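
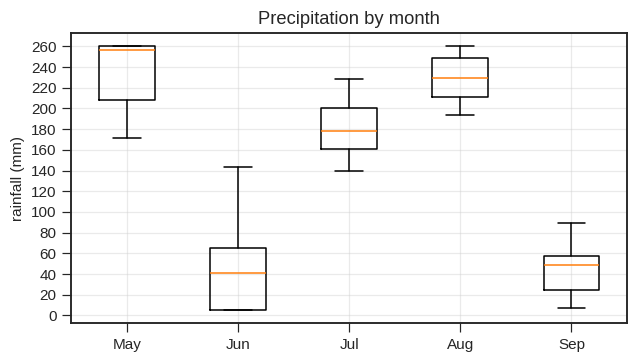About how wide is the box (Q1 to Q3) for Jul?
≈ 40

Q3 ≈ 200, Q1 ≈ 160; IQR ≈ 40.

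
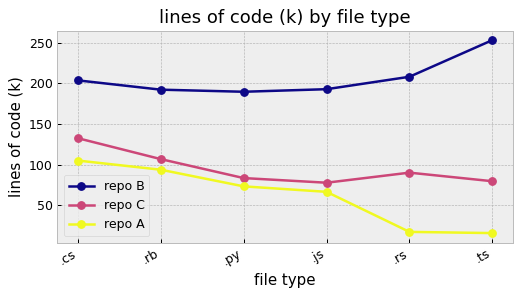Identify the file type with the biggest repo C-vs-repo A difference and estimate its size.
.rs: repo C ≈ 100, repo A ≈ 20 → gap ≈ 80. Next-largest (.ts) is only ≈ 60.

.rs, ≈ 80 k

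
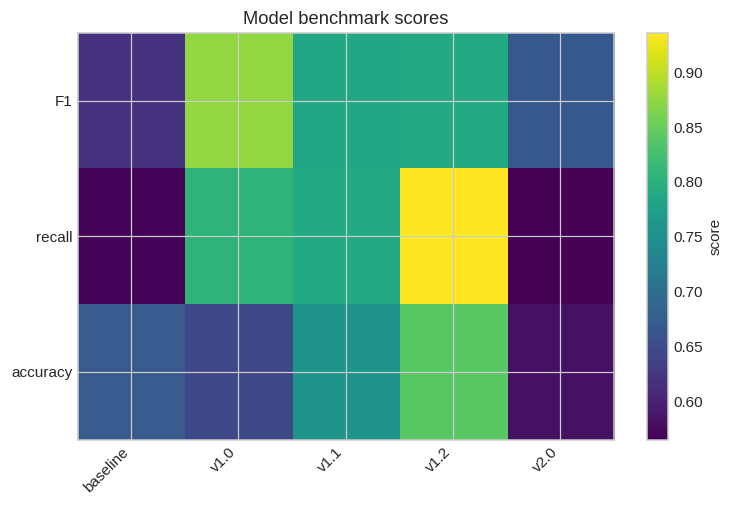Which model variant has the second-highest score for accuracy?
Top 3 for accuracy: v1.2 ≈ 0.85, v1.1 ≈ 0.75, baseline ≈ 0.65.

v1.1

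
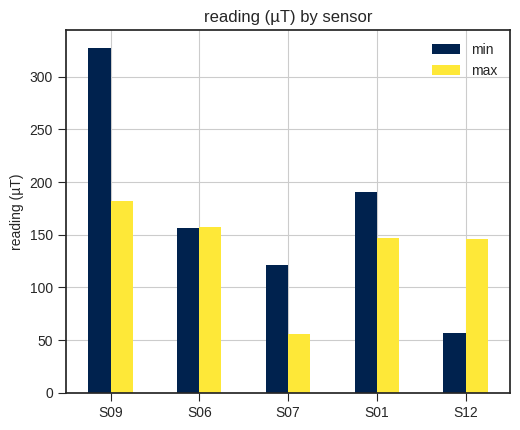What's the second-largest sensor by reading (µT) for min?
Top 3 for min: S09 ≈ 350, S01 ≈ 200, S06 ≈ 150.

S01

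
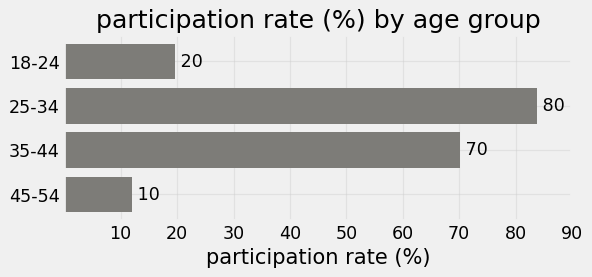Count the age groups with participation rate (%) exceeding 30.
2

Above 30: 25-34, 35-44.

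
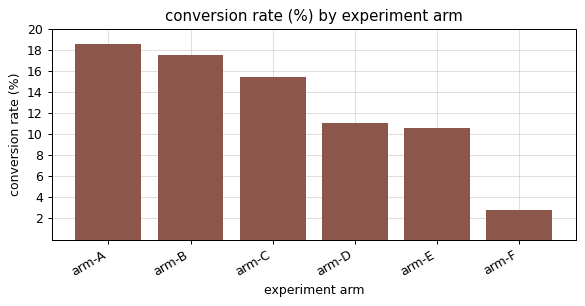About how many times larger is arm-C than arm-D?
≈ 1.33×

arm-C ≈ 16, arm-D ≈ 12; 16/12 ≈ 1.33.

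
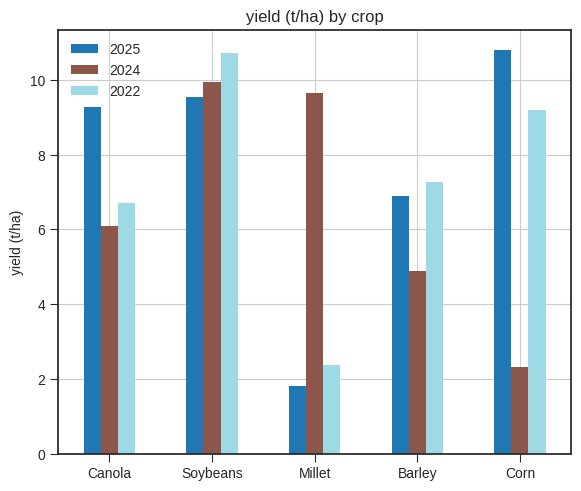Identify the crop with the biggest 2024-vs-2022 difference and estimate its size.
Millet, ≈ 8 t/ha

Millet: 2024 ≈ 10, 2022 ≈ 2 → gap ≈ 8. Next-largest (Corn) is only ≈ 7.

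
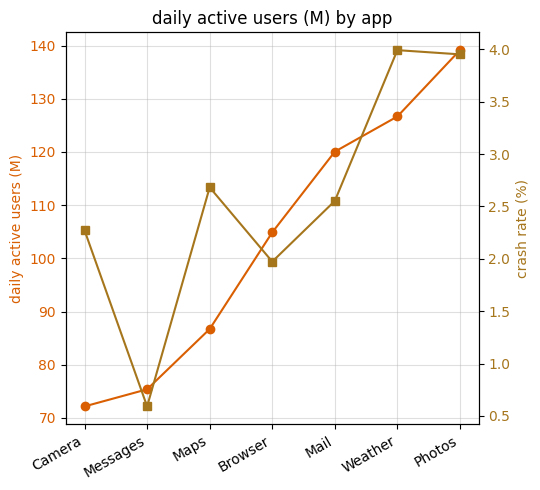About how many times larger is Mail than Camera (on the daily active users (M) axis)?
≈ 1.71×

Mail ≈ 120, Camera ≈ 70; 120/70 ≈ 1.71.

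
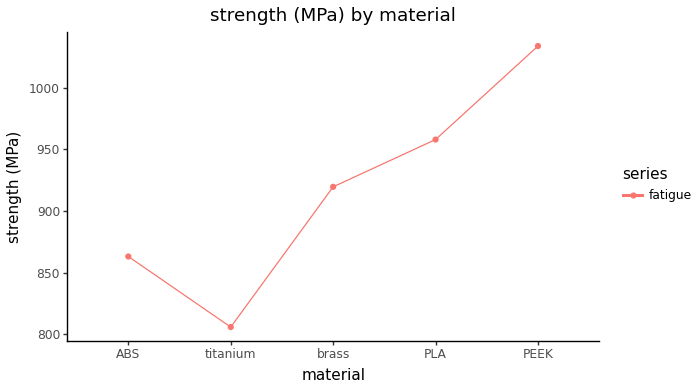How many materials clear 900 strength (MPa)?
Above 900: brass, PLA, PEEK.

3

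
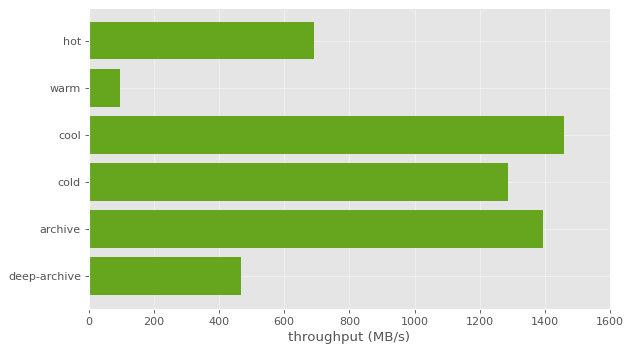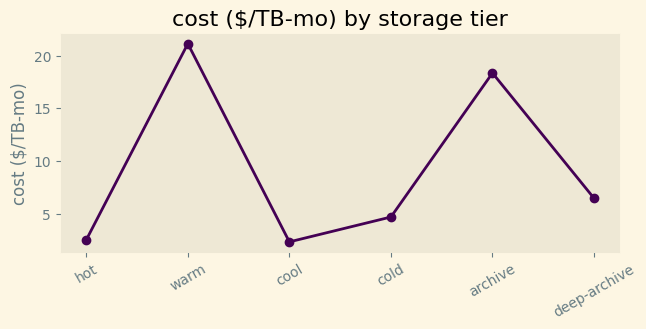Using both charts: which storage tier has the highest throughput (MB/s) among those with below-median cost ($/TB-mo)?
cool

Chart 2 median cost ($/TB-mo) ≈ 6; below-median storage tiers: hot, cool, cold. Among those, cool has the highest throughput (MB/s) (≈ 1400).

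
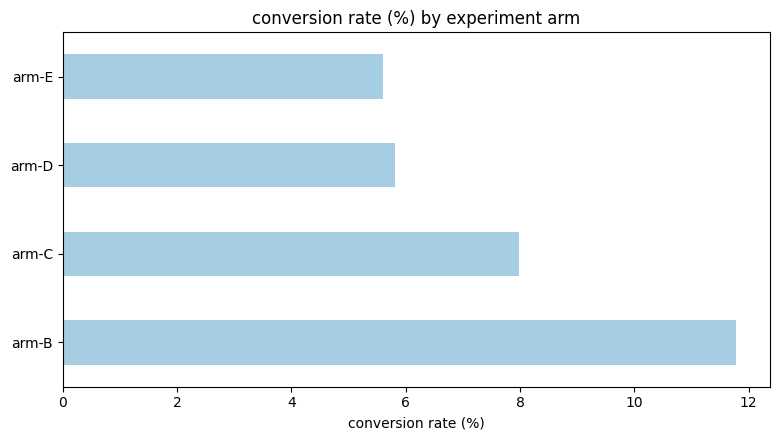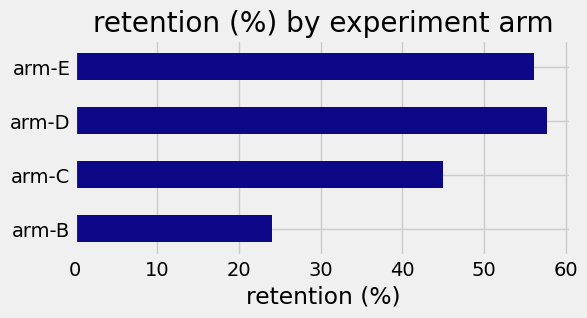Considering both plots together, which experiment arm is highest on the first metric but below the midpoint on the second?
Chart 2 median retention (%) ≈ 50; below-median experiment arms: arm-B, arm-C. Among those, arm-B has the highest conversion rate (%) (≈ 12).

arm-B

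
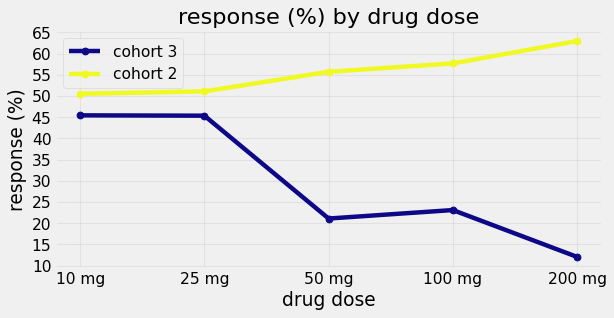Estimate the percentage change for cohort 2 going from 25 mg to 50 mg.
≈ +10%

25 mg ≈ 50, 50 mg ≈ 55; (55 − 50) / 50 ≈ +10%.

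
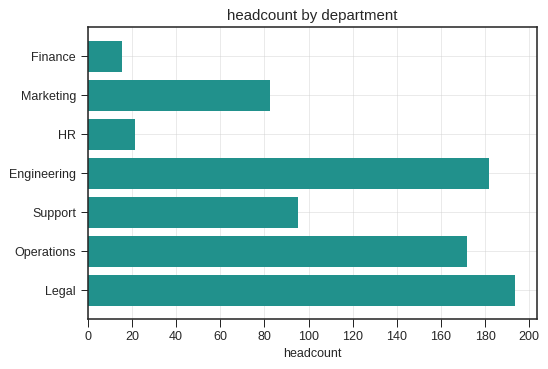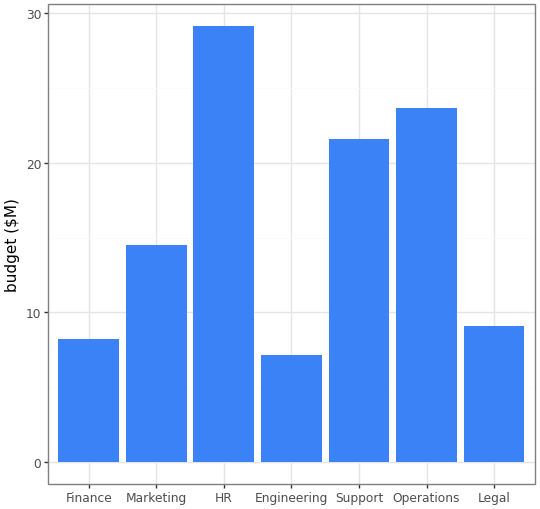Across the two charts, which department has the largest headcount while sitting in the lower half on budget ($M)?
Legal

Chart 2 median budget ($M) ≈ 15; below-median departments: Finance, Engineering, Legal. Among those, Legal has the highest headcount (≈ 200).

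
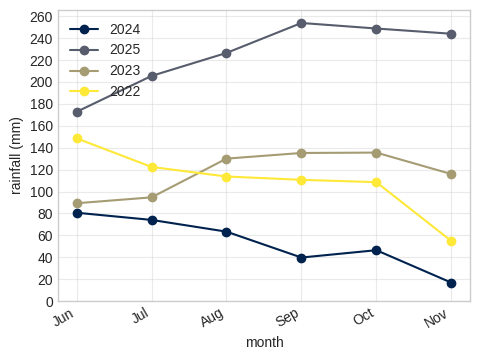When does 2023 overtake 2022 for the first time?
Jul: 2023 ≈ 100 vs 2022 ≈ 120 (not yet); Aug: 2023 ≈ 140 vs 2022 ≈ 120 (first crossover).

Aug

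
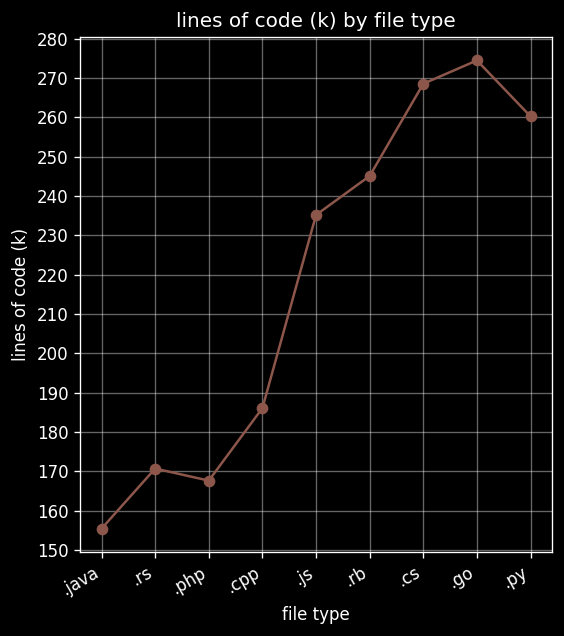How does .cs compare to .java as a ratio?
.cs ≈ 270, .java ≈ 160; 270/160 ≈ 1.69.

≈ 1.69×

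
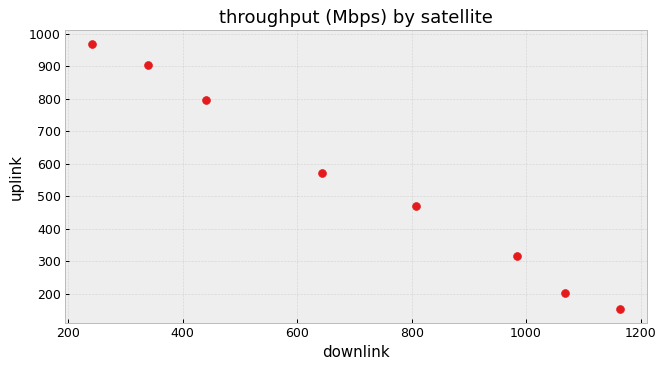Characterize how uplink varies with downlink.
negative, strong

Points are negatively correlated; strong (|r| ≈ 1.0).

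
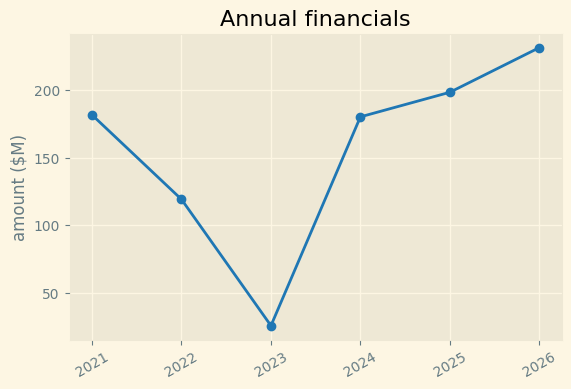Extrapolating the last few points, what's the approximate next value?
Last three: 180, 200, 240 → slope ≈ 30/step → next ≈ 270.

≈ 270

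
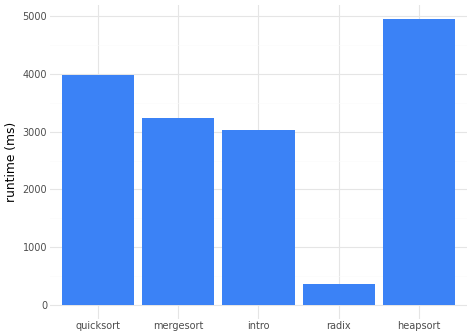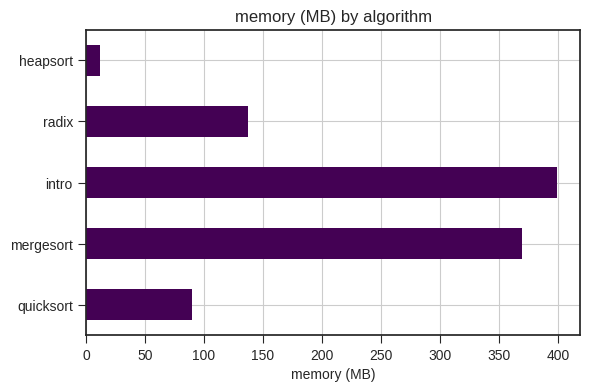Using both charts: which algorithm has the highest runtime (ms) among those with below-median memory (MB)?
Chart 2 median memory (MB) ≈ 150; below-median algorithms: quicksort, heapsort. Among those, heapsort has the highest runtime (ms) (≈ 5000).

heapsort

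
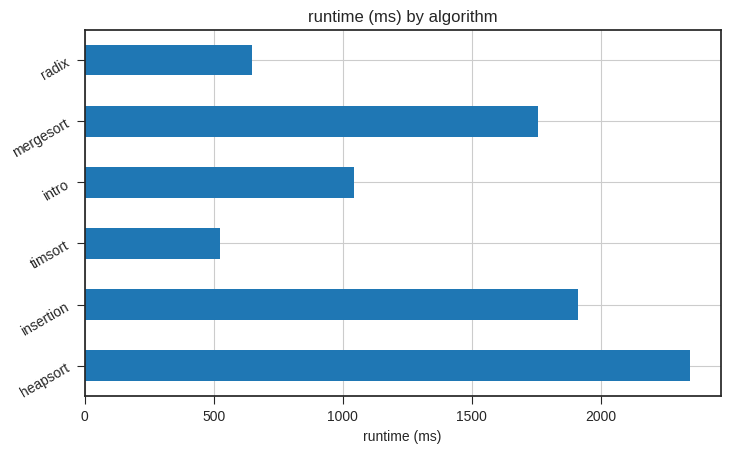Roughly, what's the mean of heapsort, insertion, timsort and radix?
(2400 + 2000 + 600 + 600) / 4 ≈ 1400.

≈ 1400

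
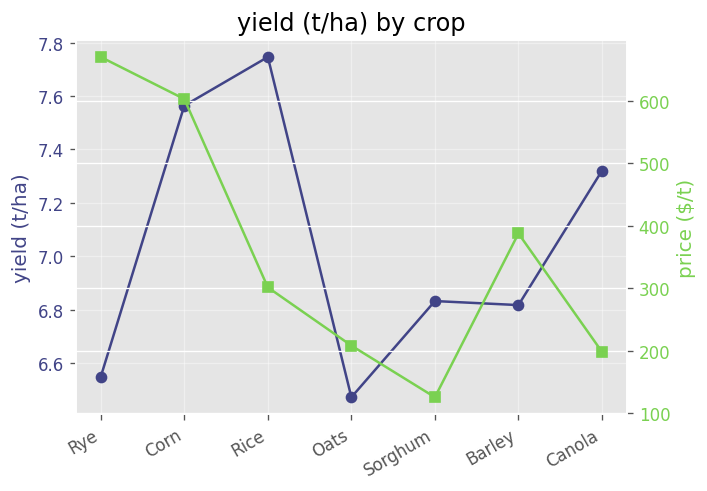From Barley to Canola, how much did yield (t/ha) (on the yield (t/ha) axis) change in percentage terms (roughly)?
≈ +8.8%

Barley ≈ 6.8, Canola ≈ 7.4; (7.4 − 6.8) / 6.8 ≈ +8.8%.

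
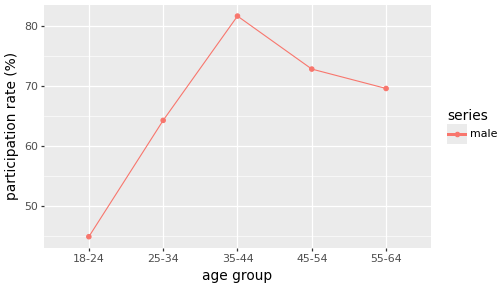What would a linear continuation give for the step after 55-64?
Last three: 80, 75, 70 → slope ≈ -5/step → next ≈ 65.

≈ 65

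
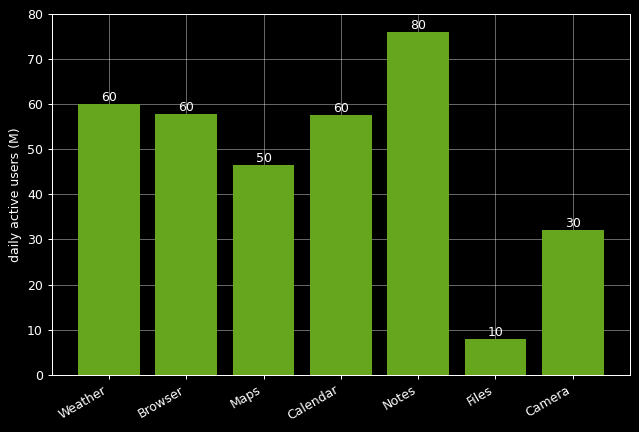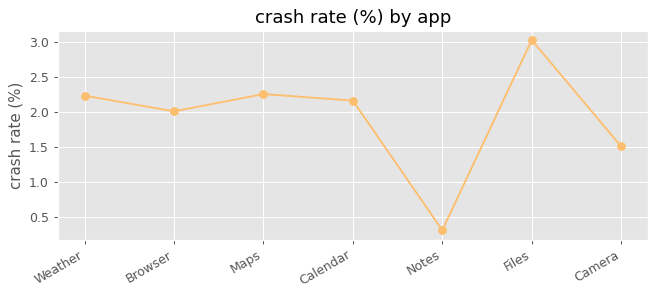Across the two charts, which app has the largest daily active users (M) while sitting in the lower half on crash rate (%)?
Notes

Chart 2 median crash rate (%) ≈ 2; below-median apps: Browser, Notes, Camera. Among those, Notes has the highest daily active users (M) (≈ 80).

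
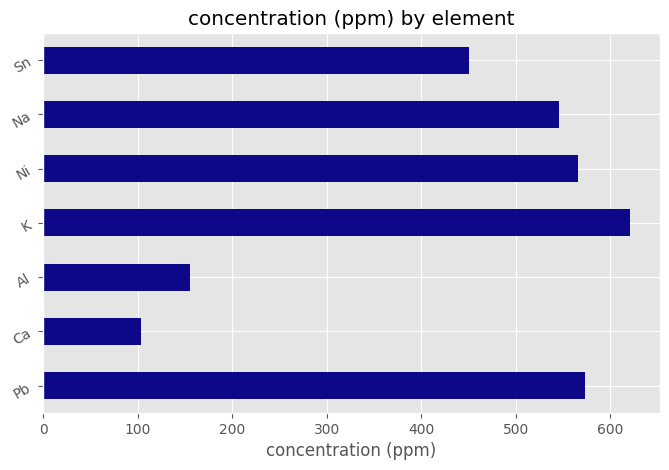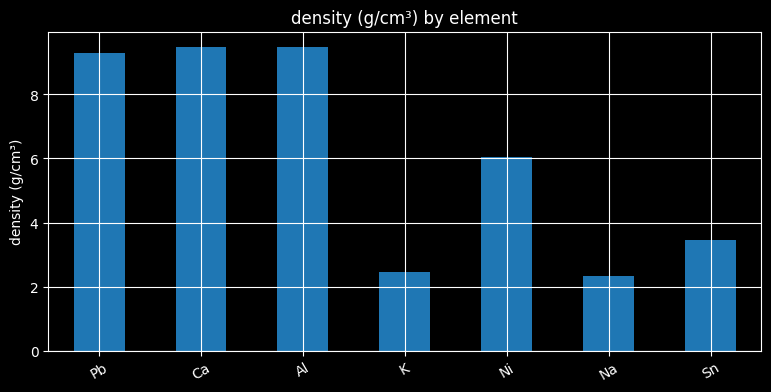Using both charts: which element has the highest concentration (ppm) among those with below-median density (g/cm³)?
Chart 2 median density (g/cm³) ≈ 6; below-median elements: K, Na, Sn. Among those, K has the highest concentration (ppm) (≈ 600).

K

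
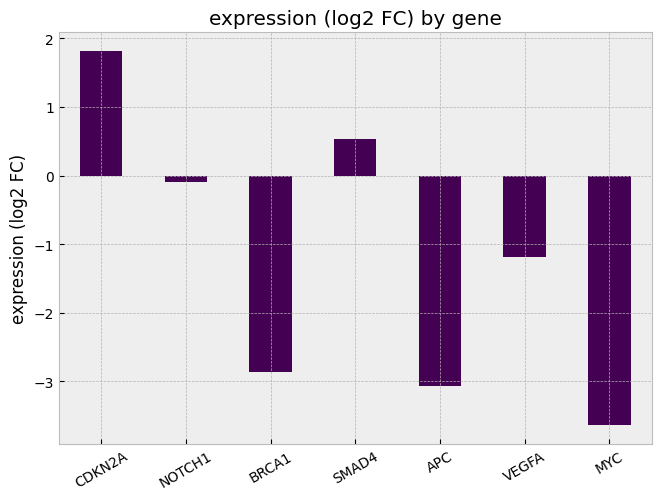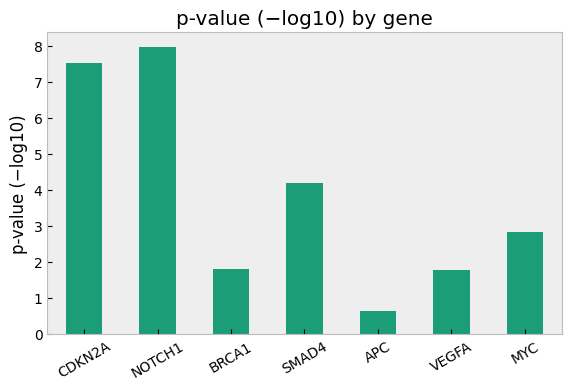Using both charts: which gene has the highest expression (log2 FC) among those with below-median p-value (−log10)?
Chart 2 median p-value (−log10) ≈ 3; below-median genes: BRCA1, APC, VEGFA. Among those, VEGFA has the highest expression (log2 FC) (≈ -1.2).

VEGFA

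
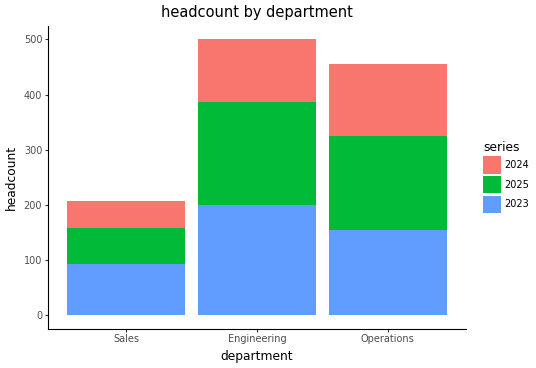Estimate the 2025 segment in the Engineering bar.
2025 top ≈ 400, bottom ≈ 200; segment ≈ 200.

≈ 200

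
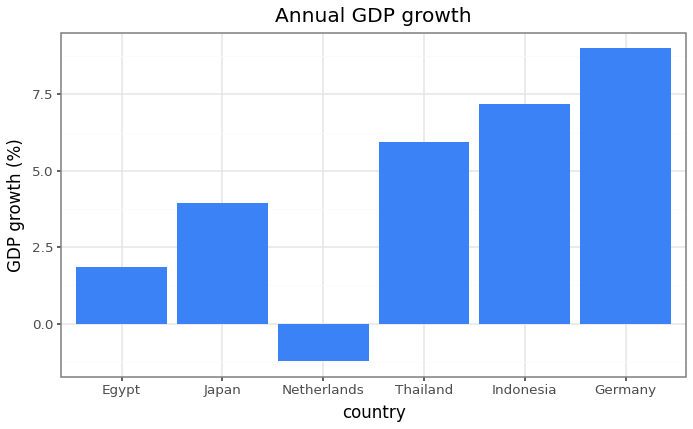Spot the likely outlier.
Netherlands

Netherlands ≈ -1; the rest sit between ≈ 2 and ≈ 9.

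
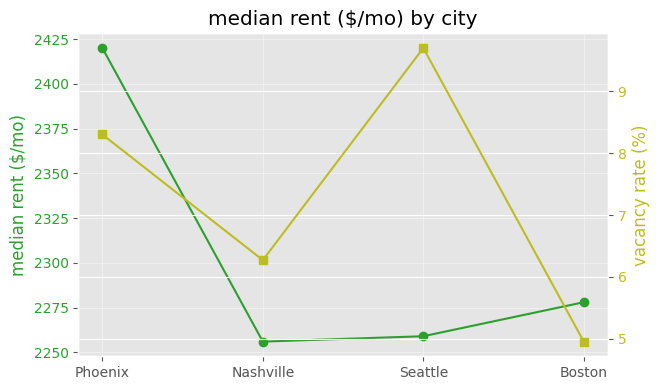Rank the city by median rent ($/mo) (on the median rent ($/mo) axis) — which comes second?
Top 3 (on the median rent ($/mo) axis): Phoenix ≈ 2420, Boston ≈ 2280, Seattle ≈ 2260.

Boston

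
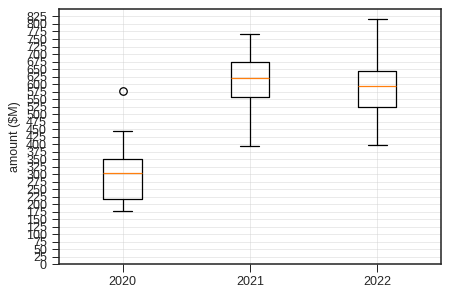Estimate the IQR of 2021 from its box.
Q3 ≈ 675, Q1 ≈ 550; IQR ≈ 125.

≈ 125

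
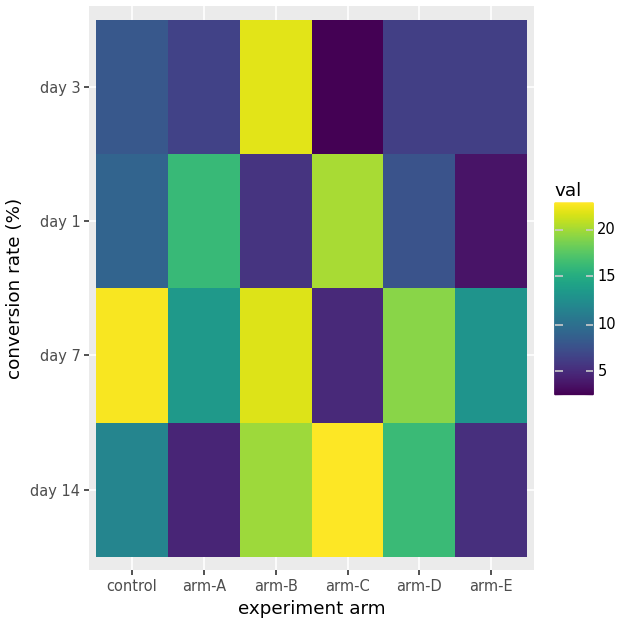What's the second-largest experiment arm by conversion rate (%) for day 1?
arm-A

Top 3 for day 1: arm-C ≈ 20, arm-A ≈ 16, control ≈ 8.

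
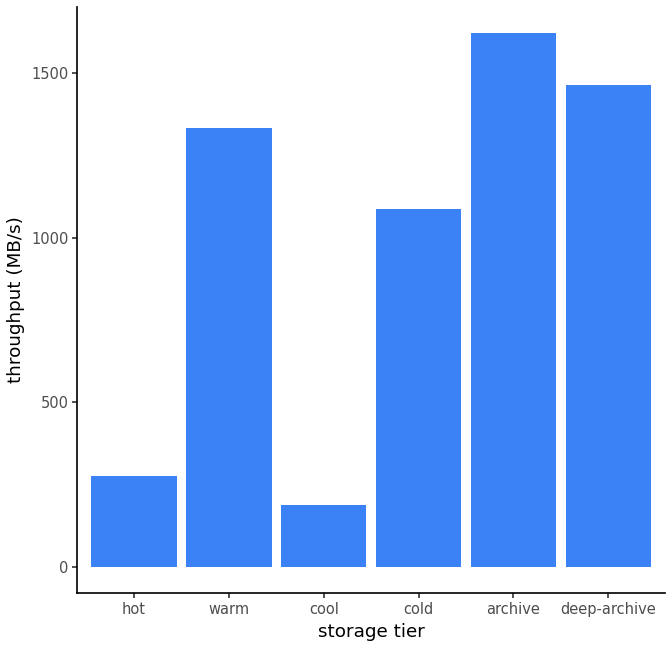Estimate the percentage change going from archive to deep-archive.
archive ≈ 1600, deep-archive ≈ 1400; (1400 − 1600) / 1600 ≈ -12.5%.

≈ -12.5%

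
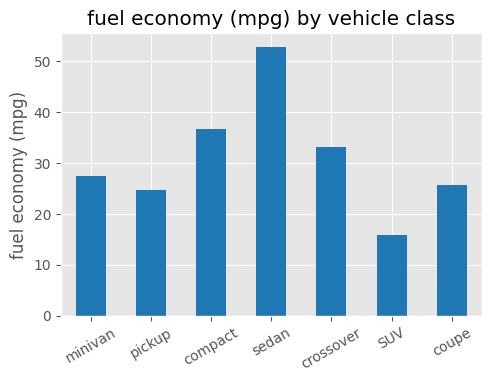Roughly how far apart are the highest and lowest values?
Max sedan ≈ 55, min SUV ≈ 15; range ≈ 40.

≈ 40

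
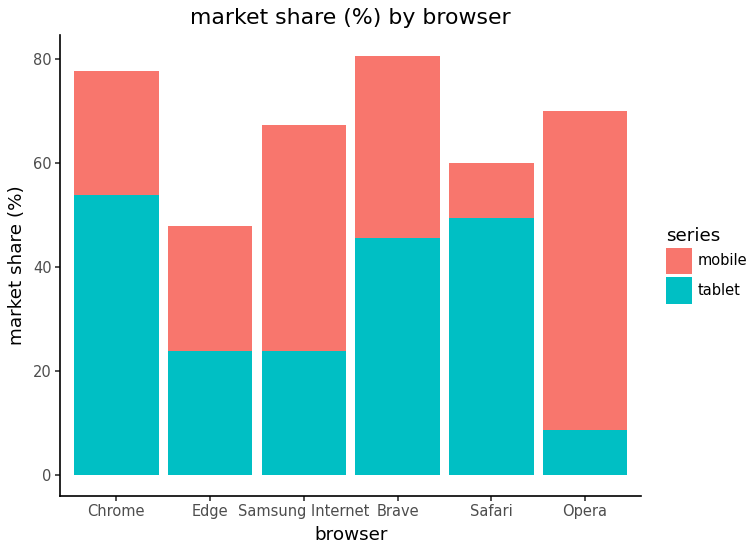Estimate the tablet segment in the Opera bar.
tablet top ≈ 10, bottom ≈ 0; segment ≈ 10.

≈ 10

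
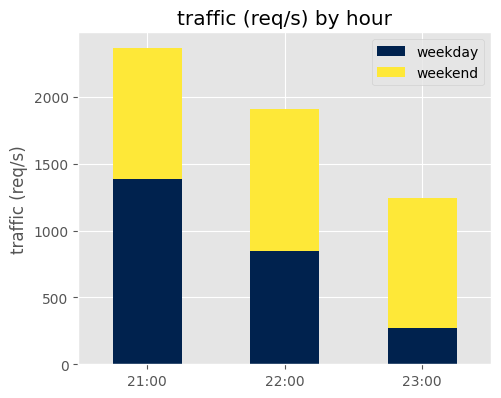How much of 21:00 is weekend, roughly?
weekend top ≈ 2400, bottom ≈ 1400; segment ≈ 1000.

≈ 1000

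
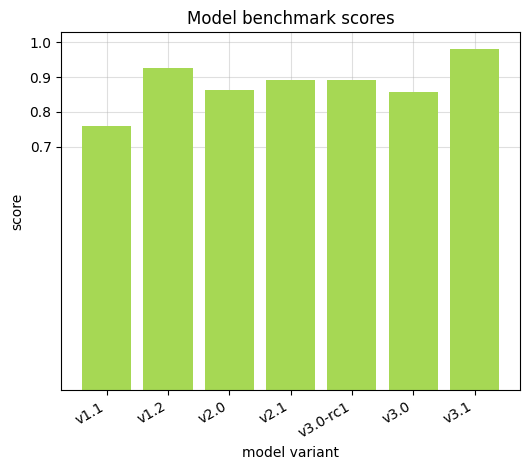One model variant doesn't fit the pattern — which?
v1.1 ≈ 0.8; the rest sit between ≈ 0.9 and ≈ 1.0.

v1.1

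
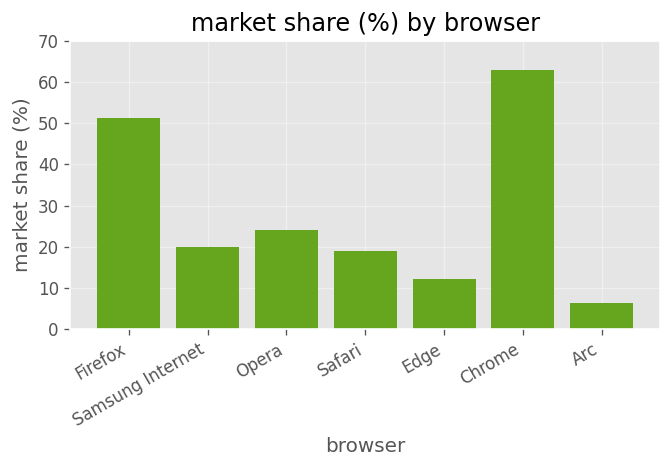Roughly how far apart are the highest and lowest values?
≈ 50

Max Chrome ≈ 60, min Arc ≈ 10; range ≈ 50.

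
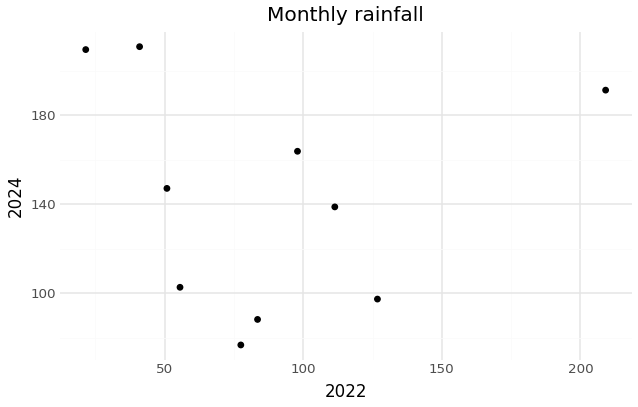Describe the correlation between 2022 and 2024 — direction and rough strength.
no clear correlation

Points are roughly uncorrelated; weak (|r| ≈ 0.1).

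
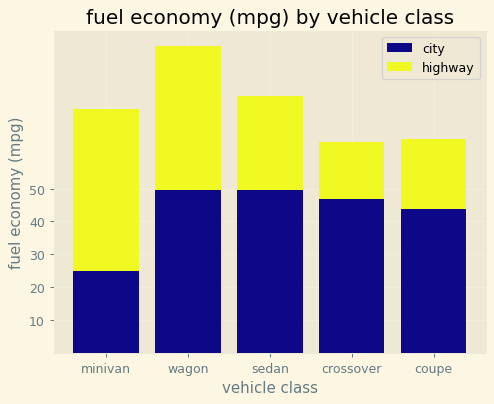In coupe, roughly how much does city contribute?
≈ 40

city top ≈ 40, bottom ≈ 0; segment ≈ 40.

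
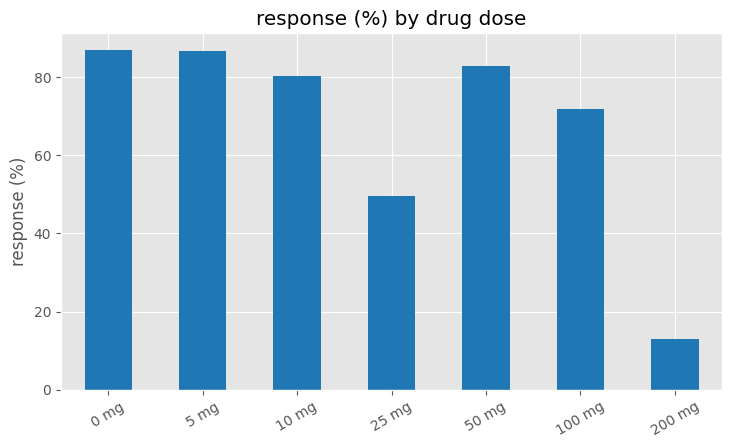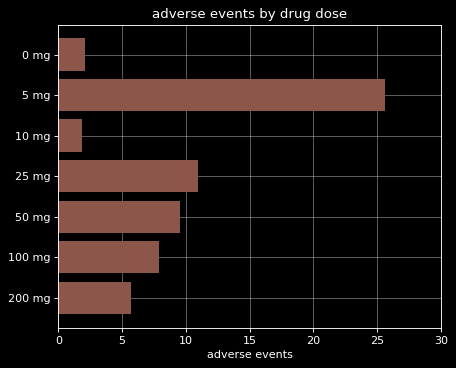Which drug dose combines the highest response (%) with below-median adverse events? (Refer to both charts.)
0 mg

Chart 2 median adverse events ≈ 10; below-median drug doses: 0 mg, 10 mg, 200 mg. Among those, 0 mg has the highest response (%) (≈ 90).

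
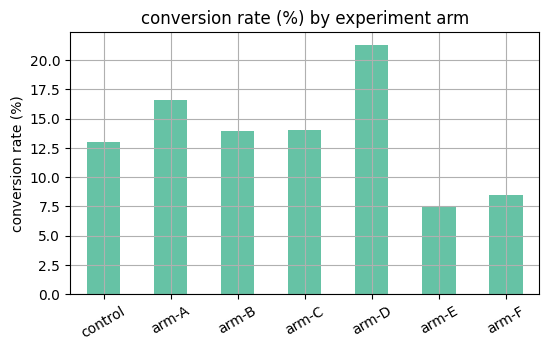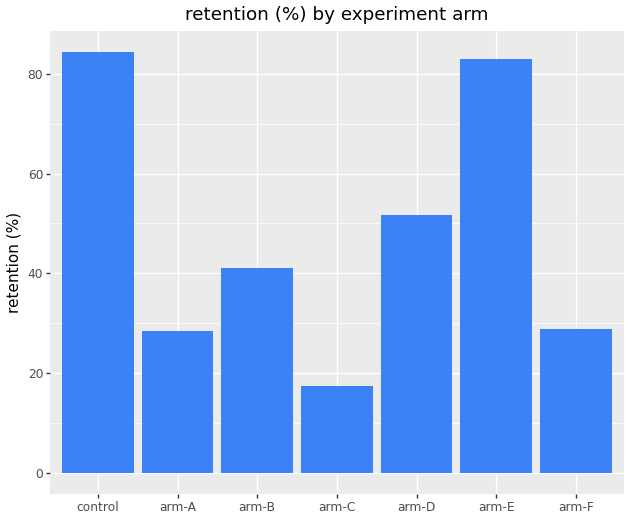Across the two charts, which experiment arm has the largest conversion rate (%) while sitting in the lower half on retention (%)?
arm-A

Chart 2 median retention (%) ≈ 40; below-median experiment arms: arm-A, arm-C, arm-F. Among those, arm-A has the highest conversion rate (%) (≈ 16).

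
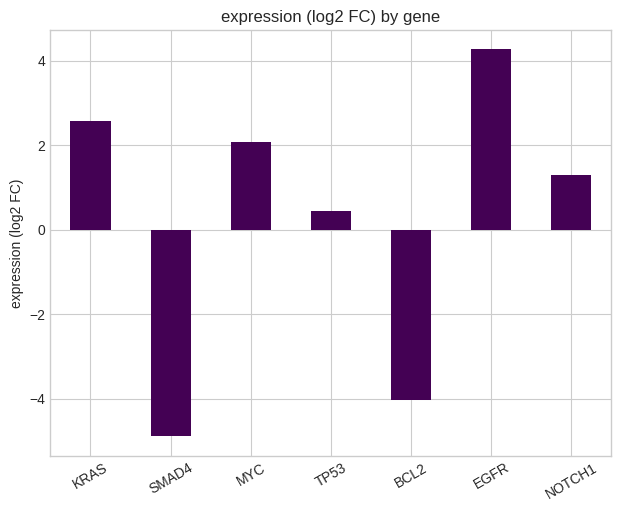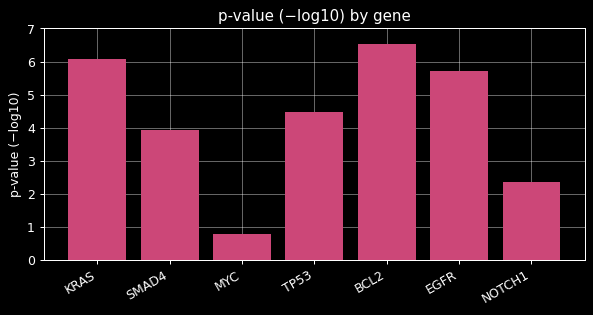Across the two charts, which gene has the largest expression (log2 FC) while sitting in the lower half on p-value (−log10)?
Chart 2 median p-value (−log10) ≈ 4; below-median genes: SMAD4, MYC, NOTCH1. Among those, MYC has the highest expression (log2 FC) (≈ 2).

MYC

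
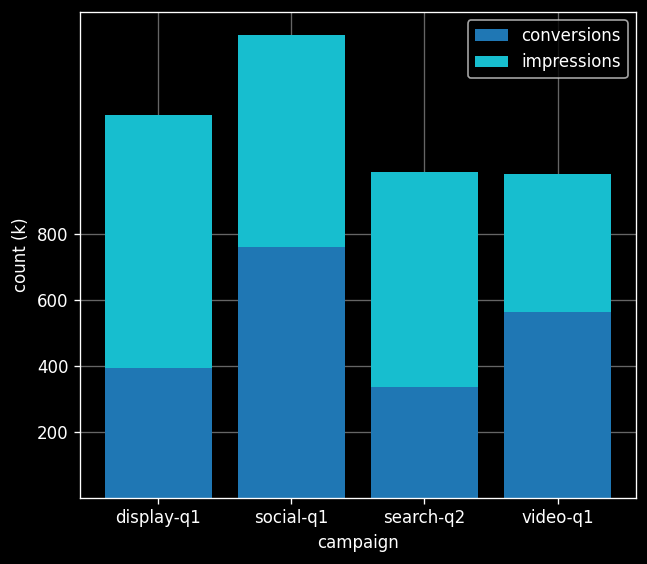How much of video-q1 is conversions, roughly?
≈ 600

conversions top ≈ 600, bottom ≈ 0; segment ≈ 600.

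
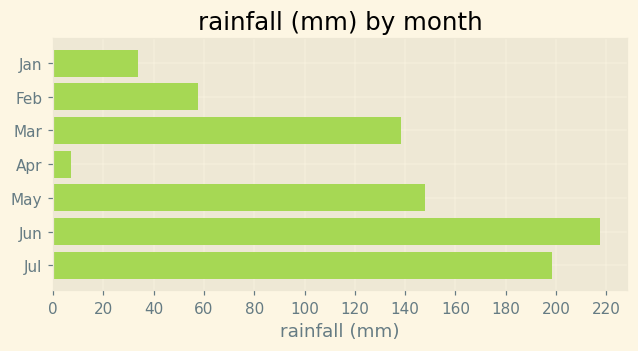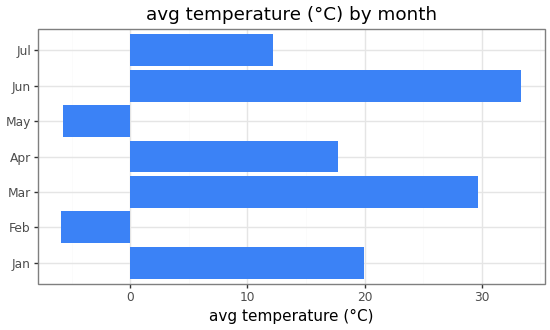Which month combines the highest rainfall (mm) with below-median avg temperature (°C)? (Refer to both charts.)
Chart 2 median avg temperature (°C) ≈ 20; below-median months: Feb, May, Jul. Among those, Jul has the highest rainfall (mm) (≈ 200).

Jul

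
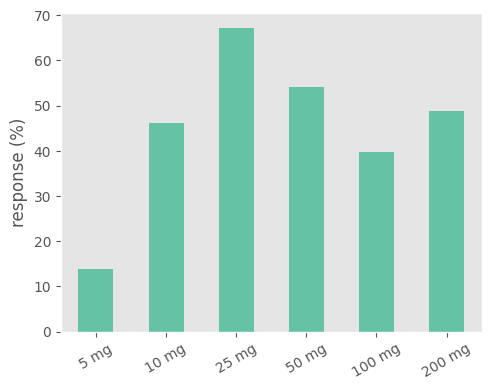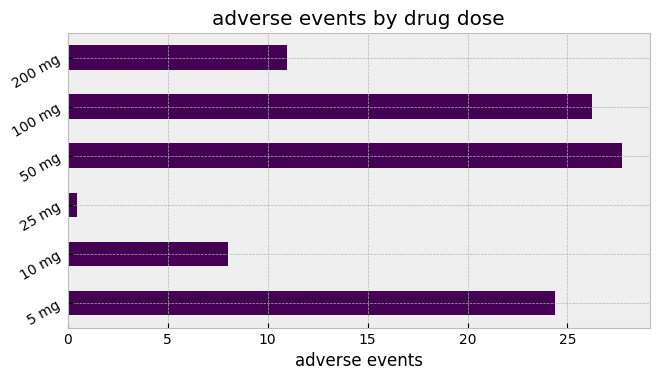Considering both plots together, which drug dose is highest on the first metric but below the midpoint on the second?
Chart 2 median adverse events ≈ 20; below-median drug doses: 10 mg, 25 mg, 200 mg. Among those, 25 mg has the highest response (%) (≈ 70).

25 mg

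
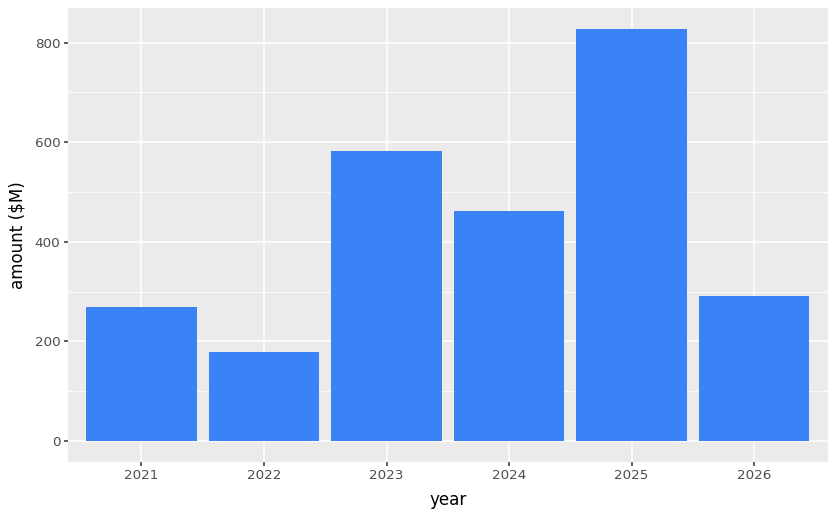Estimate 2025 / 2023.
≈ 1.33×

2025 ≈ 800, 2023 ≈ 600; 800/600 ≈ 1.33.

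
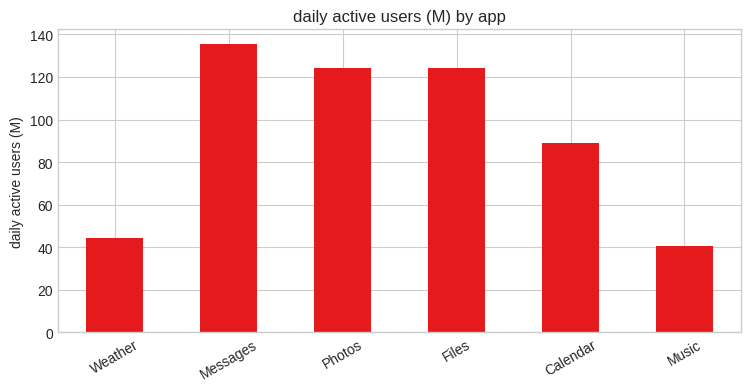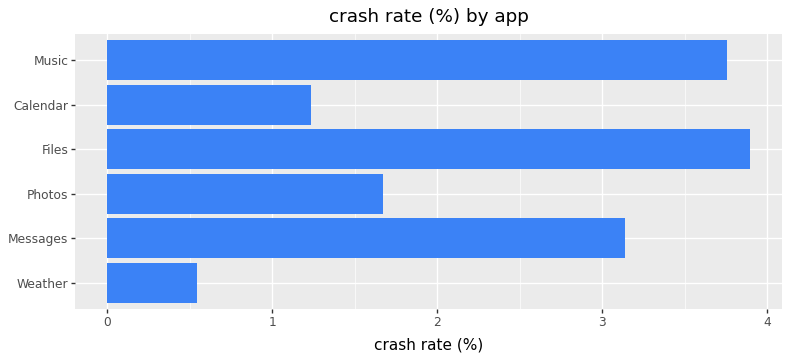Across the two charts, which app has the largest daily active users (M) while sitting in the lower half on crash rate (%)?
Chart 2 median crash rate (%) ≈ 2.5; below-median apps: Weather, Photos, Calendar. Among those, Photos has the highest daily active users (M) (≈ 120).

Photos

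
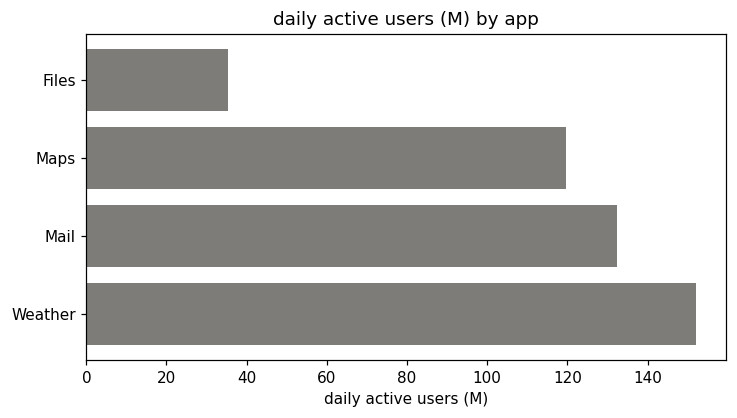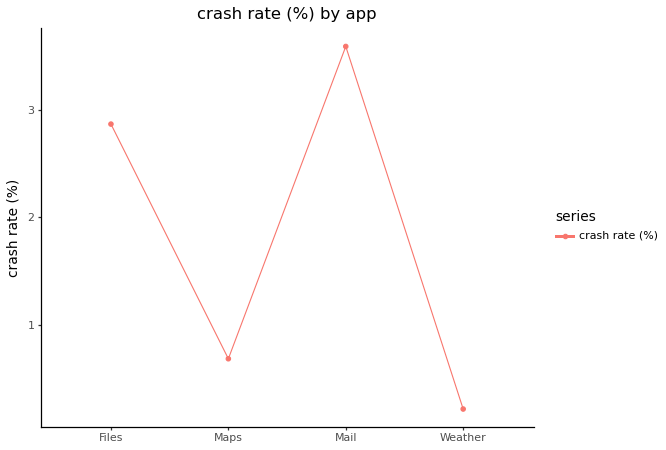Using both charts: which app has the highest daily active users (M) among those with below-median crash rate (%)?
Chart 2 median crash rate (%) ≈ 2; below-median apps: Maps, Weather. Among those, Weather has the highest daily active users (M) (≈ 160).

Weather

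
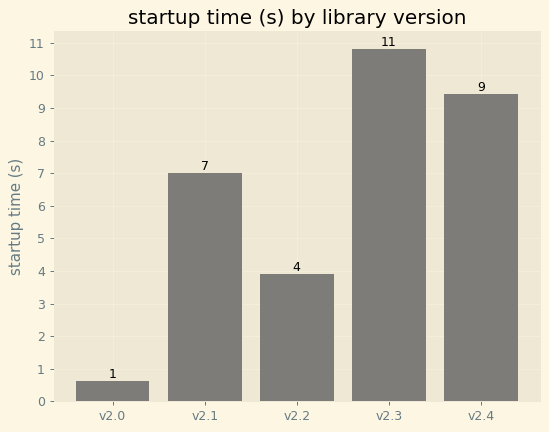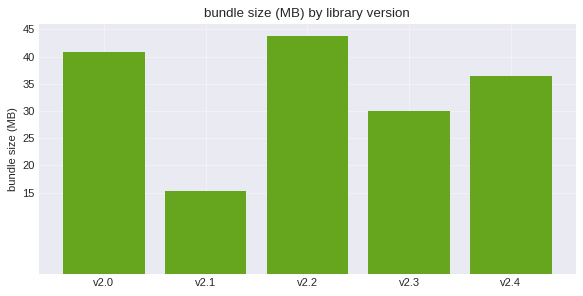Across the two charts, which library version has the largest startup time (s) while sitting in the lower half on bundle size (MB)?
v2.3

Chart 2 median bundle size (MB) ≈ 35; below-median library versions: v2.1, v2.3. Among those, v2.3 has the highest startup time (s) (≈ 11).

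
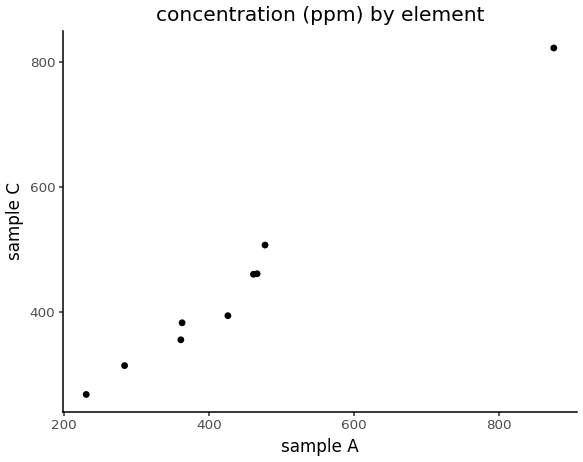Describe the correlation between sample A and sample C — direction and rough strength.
positive, strong

Points are positively correlated; strong (|r| ≈ 1.0).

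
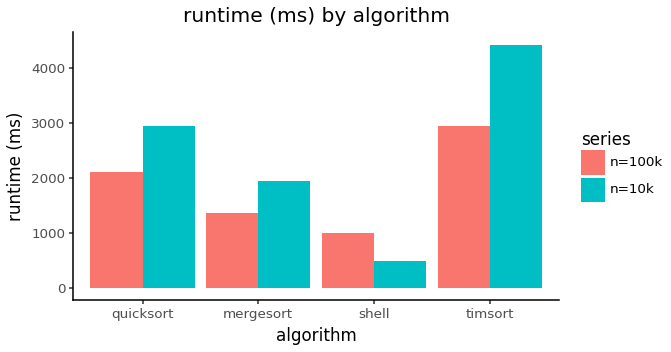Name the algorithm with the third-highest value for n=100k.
Top 4 for n=100k: timsort ≈ 3000, quicksort ≈ 2000, mergesort ≈ 1500, shell ≈ 1000.

mergesort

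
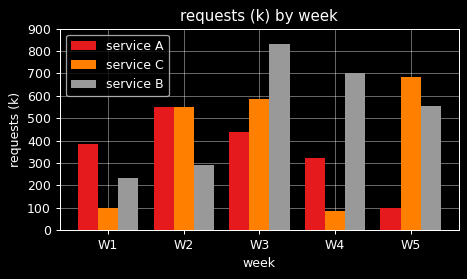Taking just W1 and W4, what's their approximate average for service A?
≈ 350

(400 + 300) / 2 ≈ 350.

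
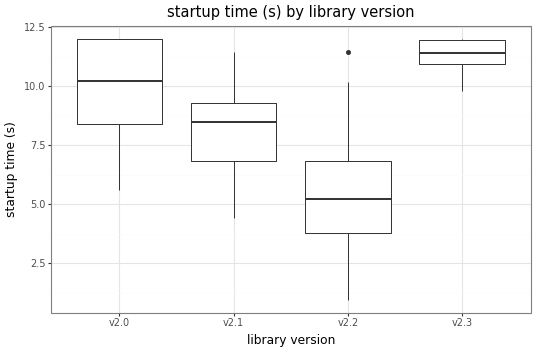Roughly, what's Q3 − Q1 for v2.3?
Q3 ≈ 12, Q1 ≈ 11; IQR ≈ 1.

≈ 1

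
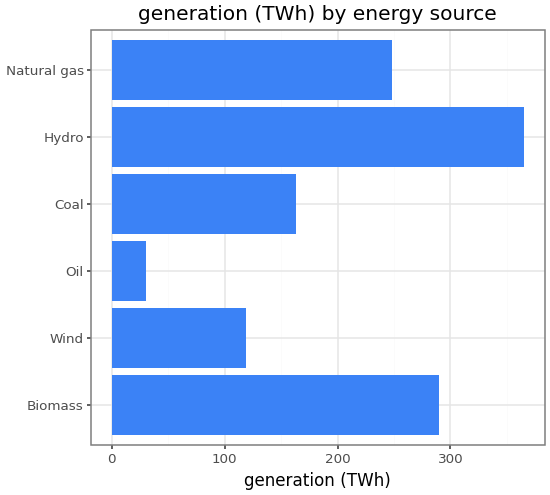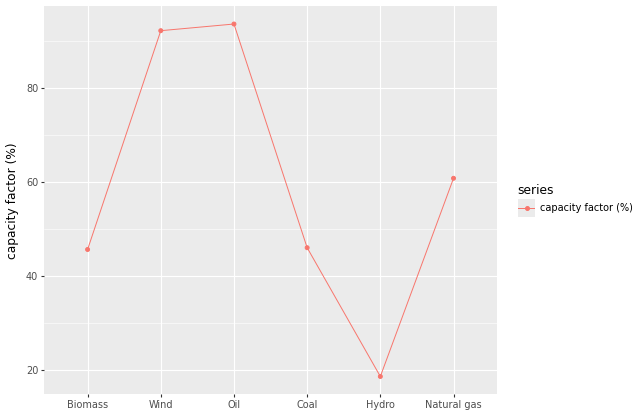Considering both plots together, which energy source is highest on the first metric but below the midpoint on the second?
Hydro

Chart 2 median capacity factor (%) ≈ 50; below-median energy sources: Biomass, Coal, Hydro. Among those, Hydro has the highest generation (TWh) (≈ 350).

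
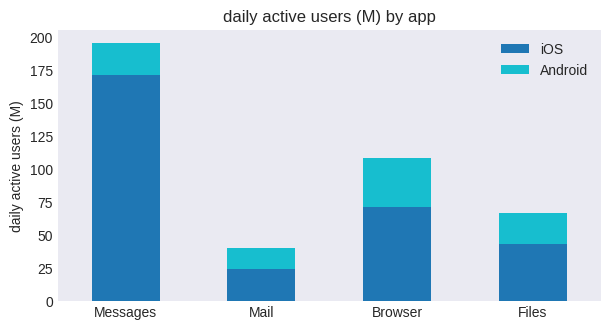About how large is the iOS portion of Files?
iOS top ≈ 40, bottom ≈ 0; segment ≈ 40.

≈ 40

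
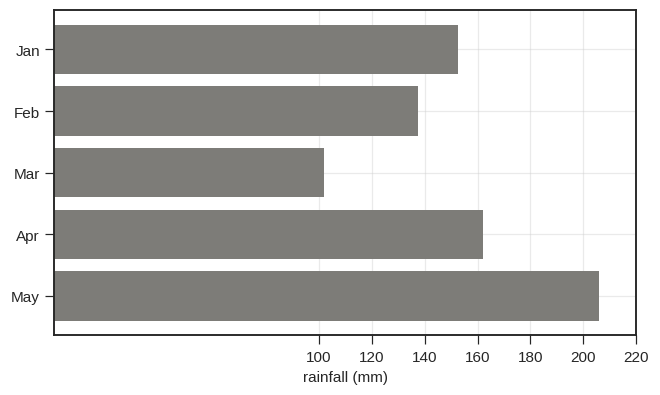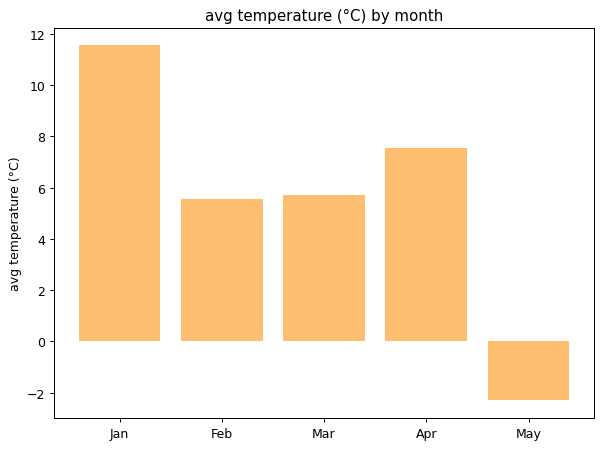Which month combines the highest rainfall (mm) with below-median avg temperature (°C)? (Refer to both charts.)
Chart 2 median avg temperature (°C) ≈ 6; below-median months: Feb, May. Among those, May has the highest rainfall (mm) (≈ 200).

May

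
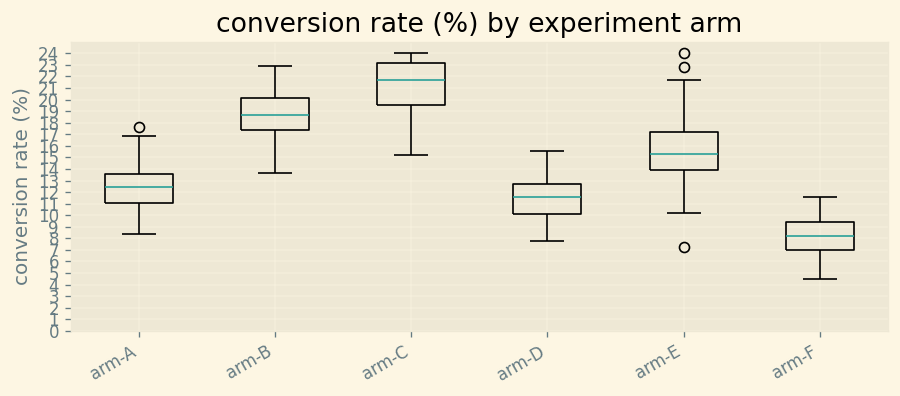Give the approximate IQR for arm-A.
Q3 ≈ 14, Q1 ≈ 11; IQR ≈ 3.

≈ 3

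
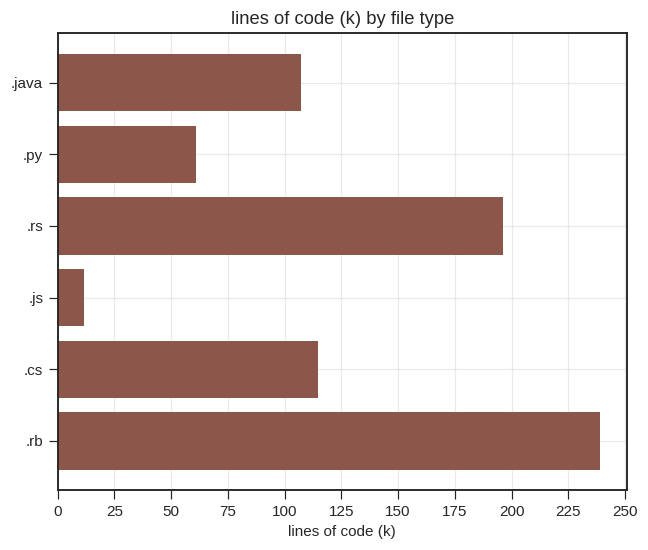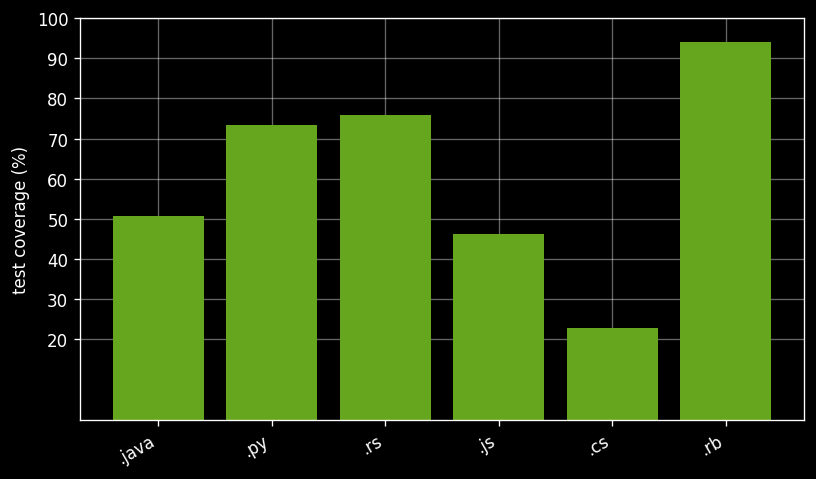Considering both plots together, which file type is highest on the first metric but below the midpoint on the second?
Chart 2 median test coverage (%) ≈ 60; below-median file types: .java, .js, .cs. Among those, .cs has the highest lines of code (k) (≈ 125).

.cs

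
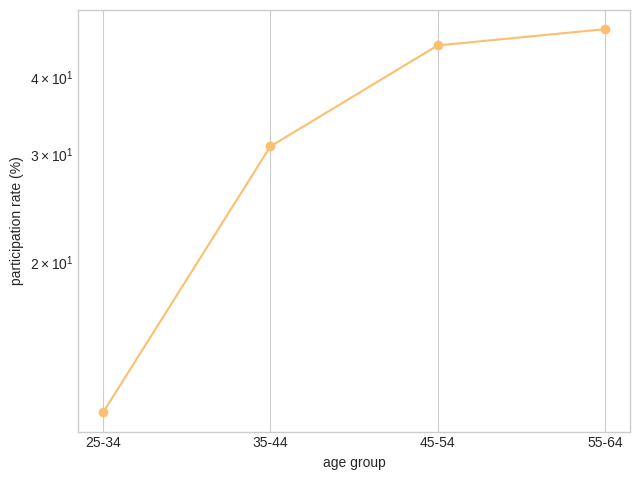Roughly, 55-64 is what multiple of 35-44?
55-64 ≈ 50, 35-44 ≈ 30; 50/30 ≈ 1.67.

≈ 1.67×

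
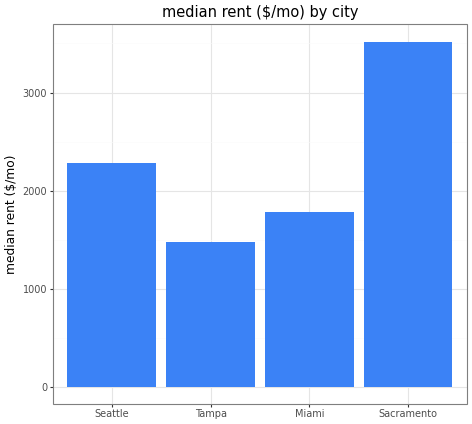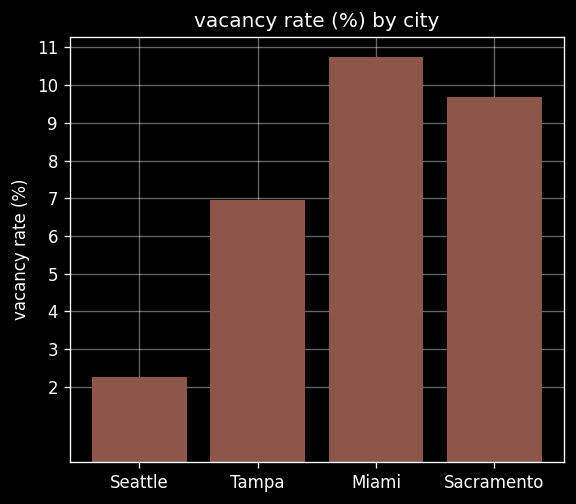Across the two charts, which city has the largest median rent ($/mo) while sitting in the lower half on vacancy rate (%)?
Seattle

Chart 2 median vacancy rate (%) ≈ 8; below-median cities: Seattle, Tampa. Among those, Seattle has the highest median rent ($/mo) (≈ 2500).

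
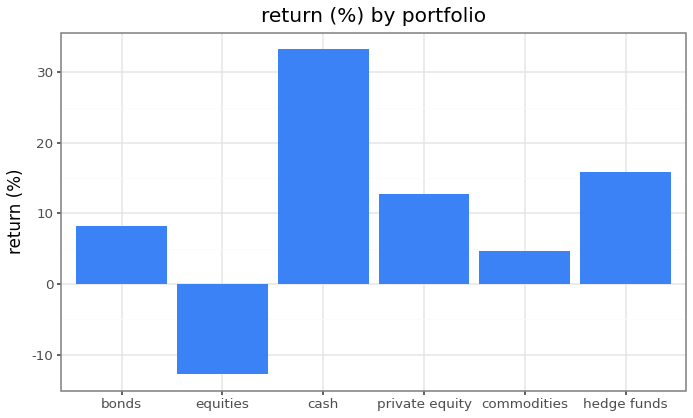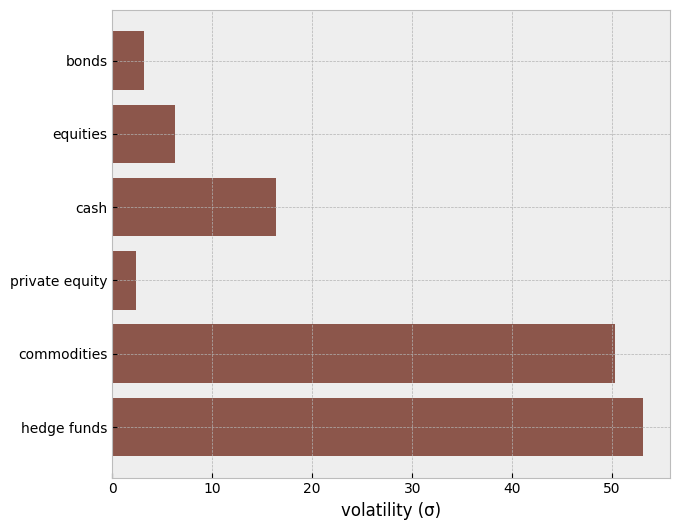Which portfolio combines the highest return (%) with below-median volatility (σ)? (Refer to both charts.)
Chart 2 median volatility (σ) ≈ 10; below-median portfolios: bonds, equities, private equity. Among those, private equity has the highest return (%) (≈ 15).

private equity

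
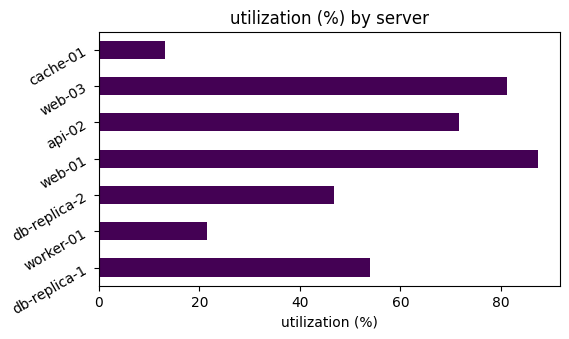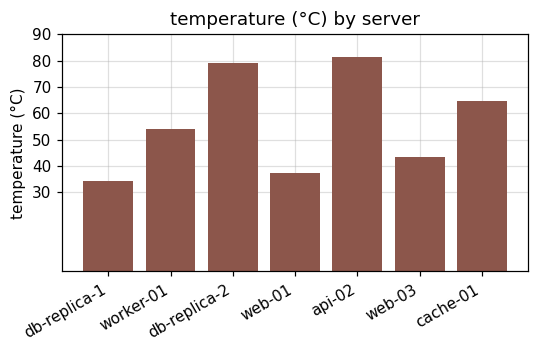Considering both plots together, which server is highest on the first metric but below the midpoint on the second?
web-01

Chart 2 median temperature (°C) ≈ 50; below-median servers: db-replica-1, web-01, web-03. Among those, web-01 has the highest utilization (%) (≈ 90).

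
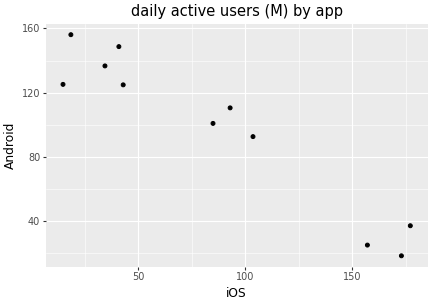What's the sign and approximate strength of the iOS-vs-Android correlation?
Points are negatively correlated; strong (|r| ≈ 1.0).

negative, strong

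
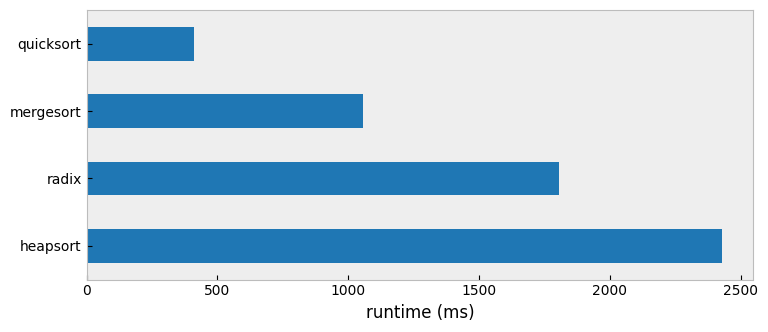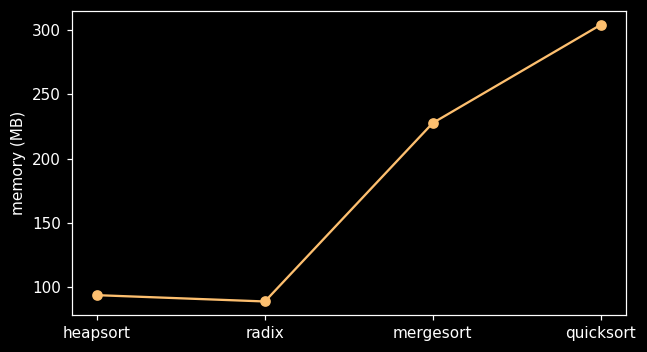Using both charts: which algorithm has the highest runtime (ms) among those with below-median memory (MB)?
Chart 2 median memory (MB) ≈ 150; below-median algorithms: heapsort, radix. Among those, heapsort has the highest runtime (ms) (≈ 2500).

heapsort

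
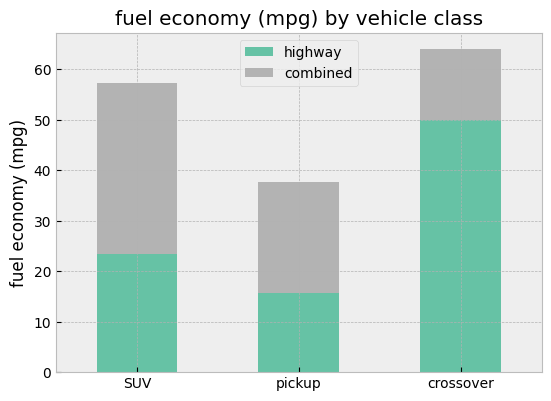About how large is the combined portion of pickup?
≈ 20

combined top ≈ 40, bottom ≈ 20; segment ≈ 20.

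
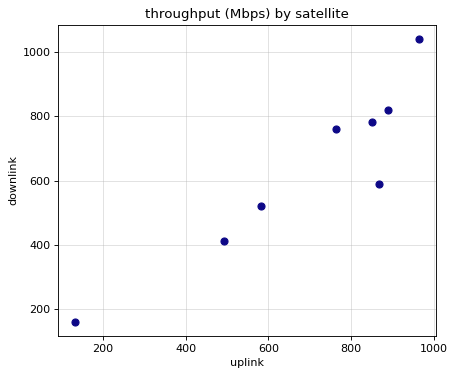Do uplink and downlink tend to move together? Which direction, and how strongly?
Points are positively correlated; strong (|r| ≈ 0.9).

positive, strong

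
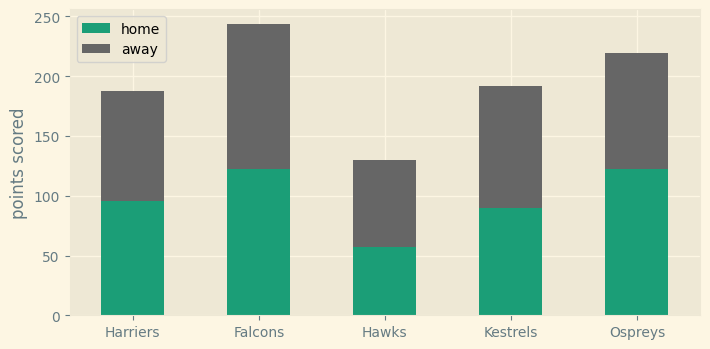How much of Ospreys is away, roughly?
away top ≈ 225, bottom ≈ 125; segment ≈ 100.

≈ 100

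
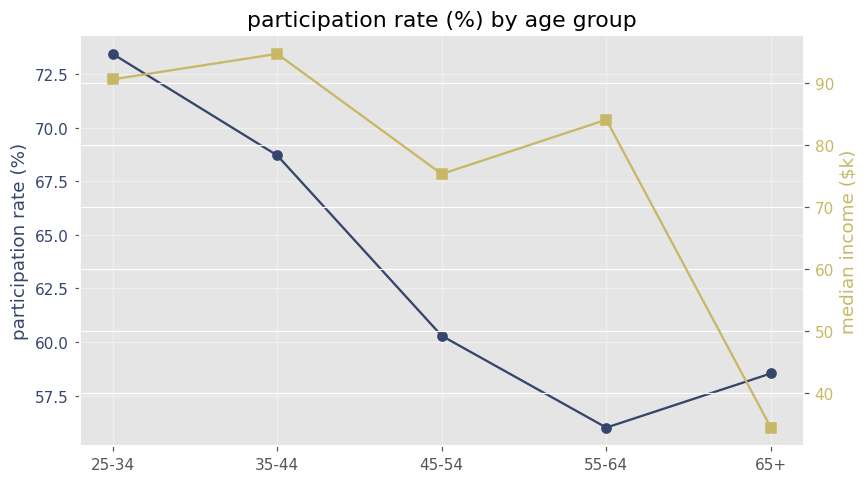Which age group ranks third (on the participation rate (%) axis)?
45-54

Top 4 (on the participation rate (%) axis): 25-34 ≈ 74, 35-44 ≈ 68, 45-54 ≈ 60, 65+ ≈ 58.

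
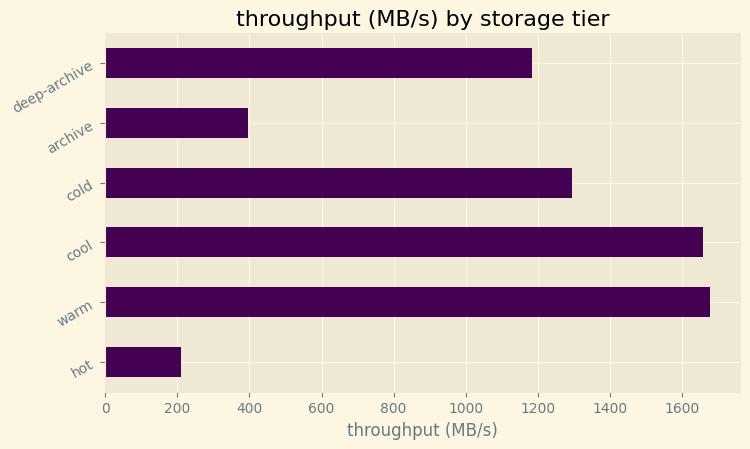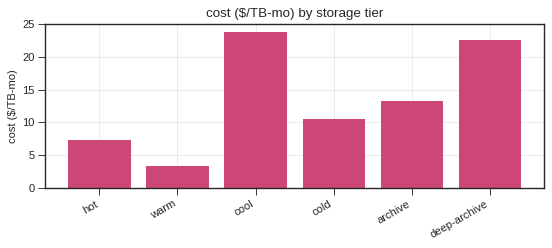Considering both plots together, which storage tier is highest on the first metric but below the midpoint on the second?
warm

Chart 2 median cost ($/TB-mo) ≈ 10; below-median storage tiers: hot, warm, cold. Among those, warm has the highest throughput (MB/s) (≈ 1600).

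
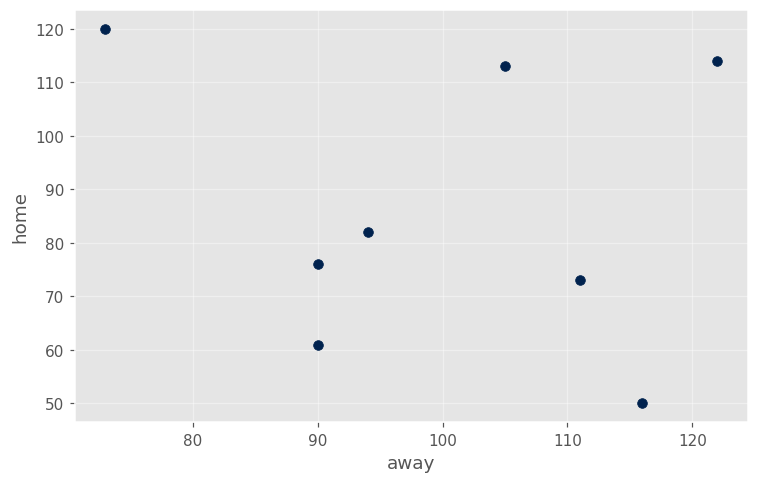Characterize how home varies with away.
no clear correlation

Points are roughly uncorrelated; weak (|r| ≈ 0.2).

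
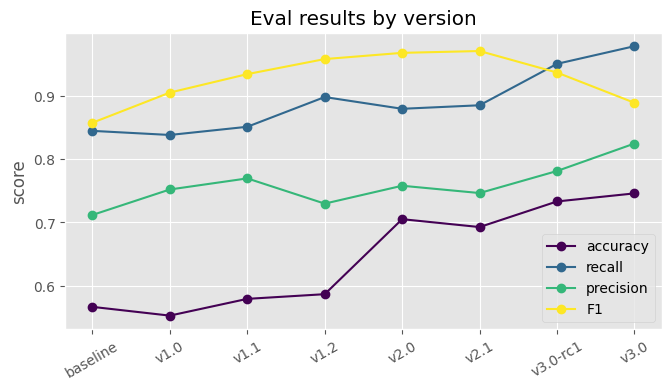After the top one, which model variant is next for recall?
v3.0-rc1

Top 3 for recall: v3.0 ≈ 1.00, v3.0-rc1 ≈ 0.95, v1.2 ≈ 0.90.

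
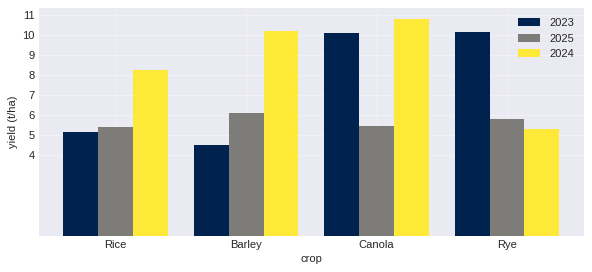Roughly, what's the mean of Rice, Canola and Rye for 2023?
≈ 8

(5 + 10 + 10) / 3 ≈ 8.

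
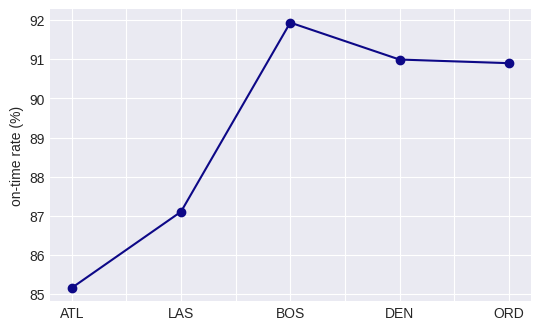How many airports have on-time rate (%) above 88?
Above 88: BOS, DEN, ORD.

3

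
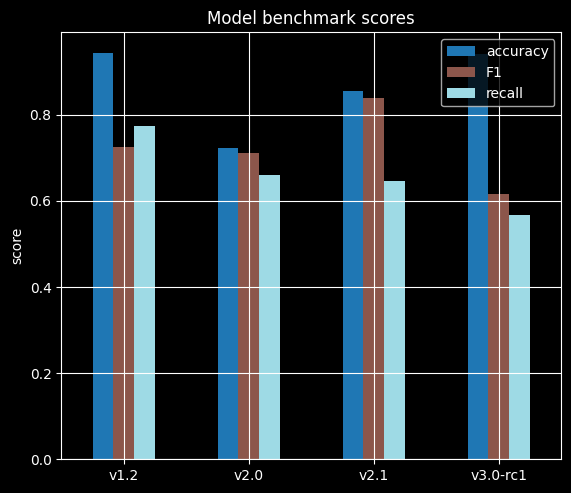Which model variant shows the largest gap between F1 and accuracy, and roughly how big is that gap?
v3.0-rc1: F1 ≈ 0.6, accuracy ≈ 0.9 → gap ≈ 0.3. Next-largest (v1.2) is only ≈ 0.2.

v3.0-rc1, ≈ 0.3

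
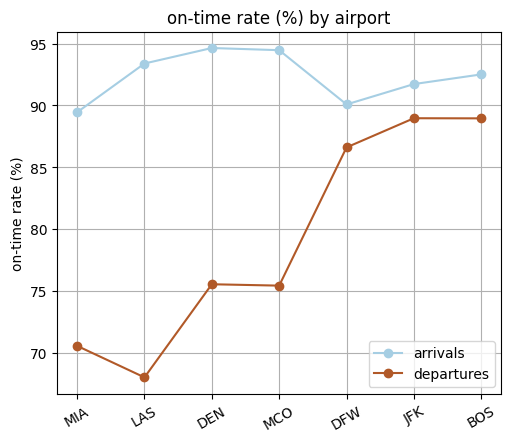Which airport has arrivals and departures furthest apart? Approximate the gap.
LAS, ≈ 25 %

LAS: arrivals ≈ 95, departures ≈ 70 → gap ≈ 25. Next-largest (DEN) is only ≈ 20.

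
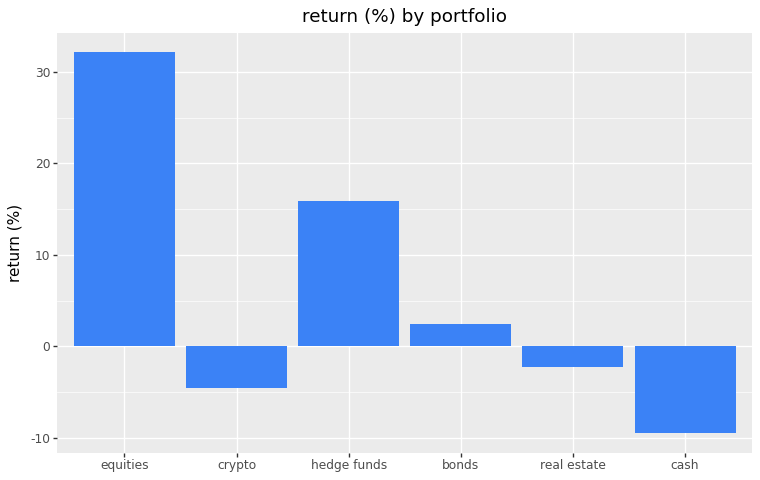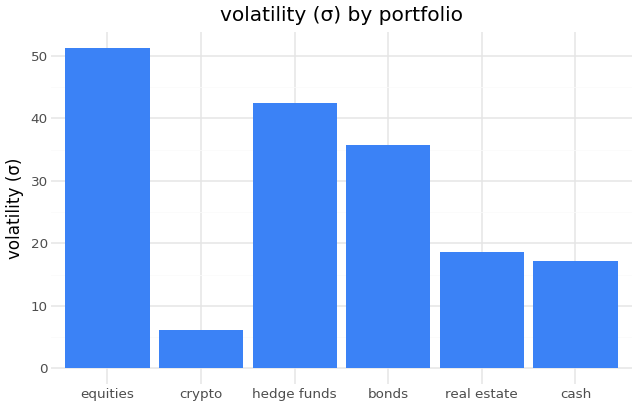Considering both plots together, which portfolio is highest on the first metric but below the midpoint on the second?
Chart 2 median volatility (σ) ≈ 25; below-median portfolios: crypto, real estate, cash. Among those, real estate has the highest return (%) (≈ 0).

real estate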